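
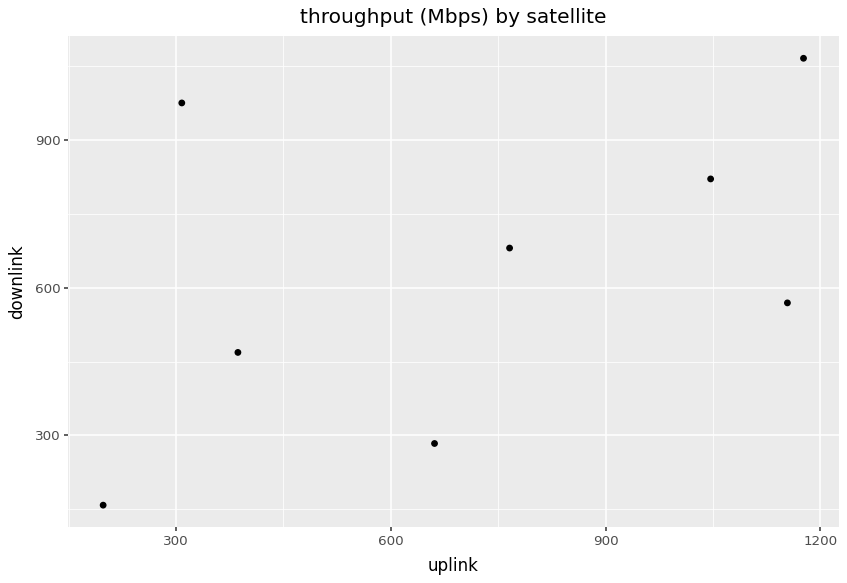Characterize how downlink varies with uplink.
positive, moderate

Points are positively correlated; moderate (|r| ≈ 0.5).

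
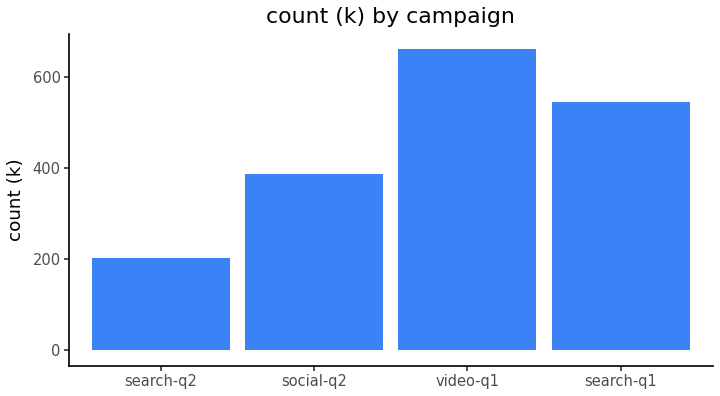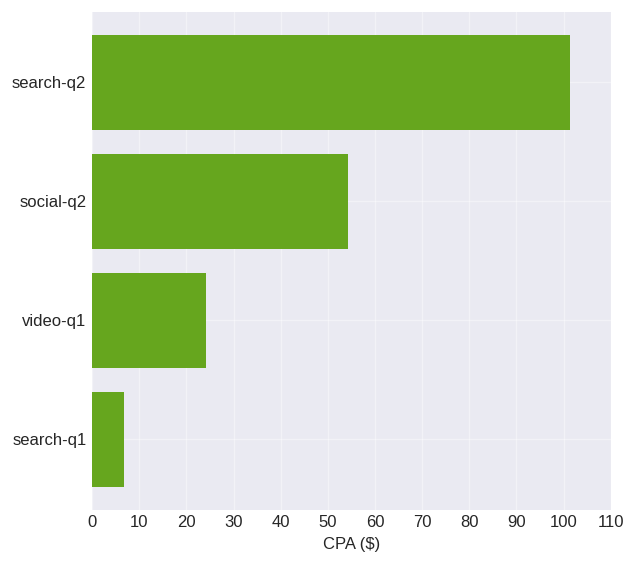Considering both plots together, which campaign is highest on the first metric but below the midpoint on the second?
video-q1

Chart 2 median CPA ($) ≈ 40; below-median campaigns: video-q1, search-q1. Among those, video-q1 has the highest count (k) (≈ 700).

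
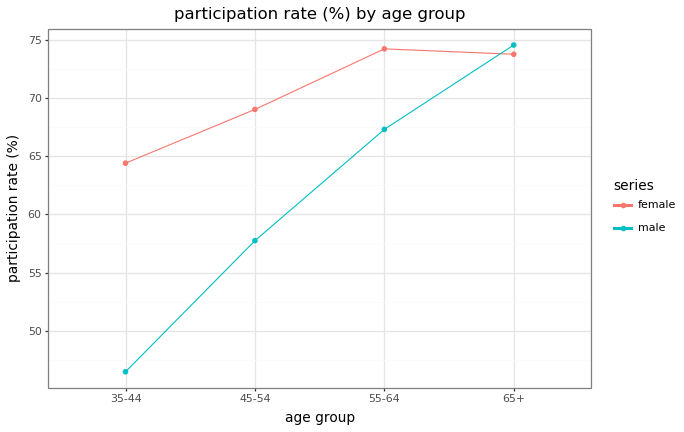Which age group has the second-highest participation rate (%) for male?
Top 3 for male: 65+ ≈ 75, 55-64 ≈ 65, 45-54 ≈ 60.

55-64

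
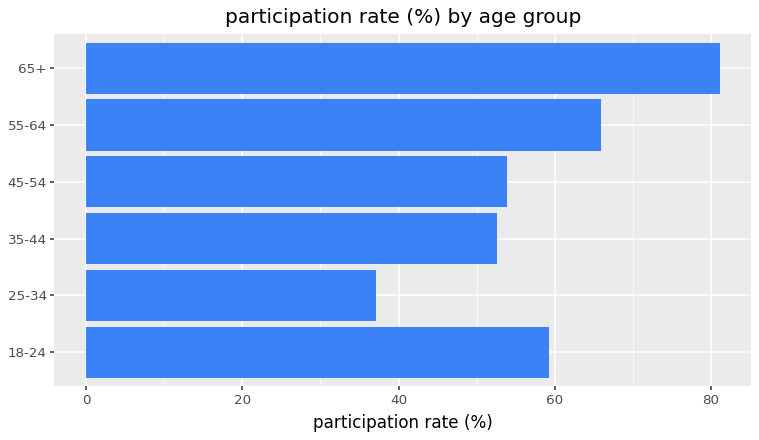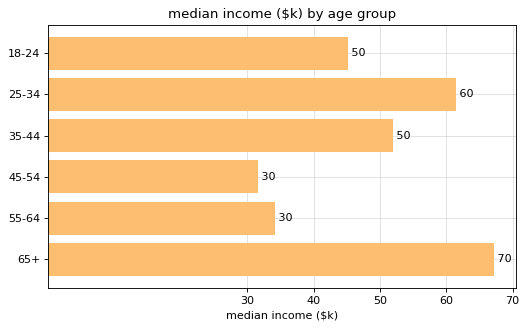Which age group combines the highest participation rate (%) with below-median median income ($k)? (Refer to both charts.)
Chart 2 median median income ($k) ≈ 50; below-median age groups: 18-24, 45-54, 55-64. Among those, 55-64 has the highest participation rate (%) (≈ 70).

55-64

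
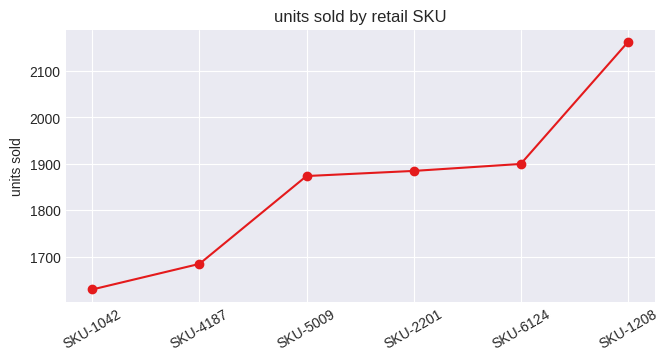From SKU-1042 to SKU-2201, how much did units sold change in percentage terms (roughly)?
SKU-1042 ≈ 1650, SKU-2201 ≈ 1900; (1900 − 1650) / 1650 ≈ +15.2%.

≈ +15.2%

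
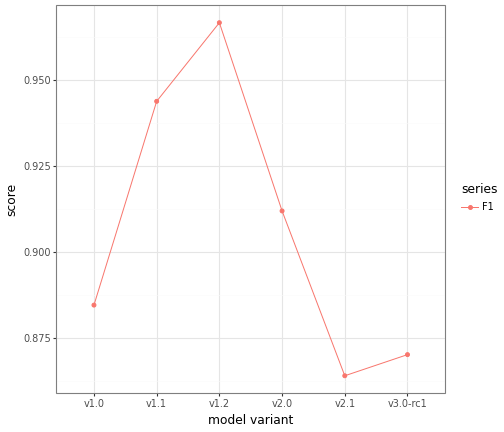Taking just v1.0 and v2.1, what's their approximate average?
≈ 0.87

(0.88 + 0.86) / 2 ≈ 0.87.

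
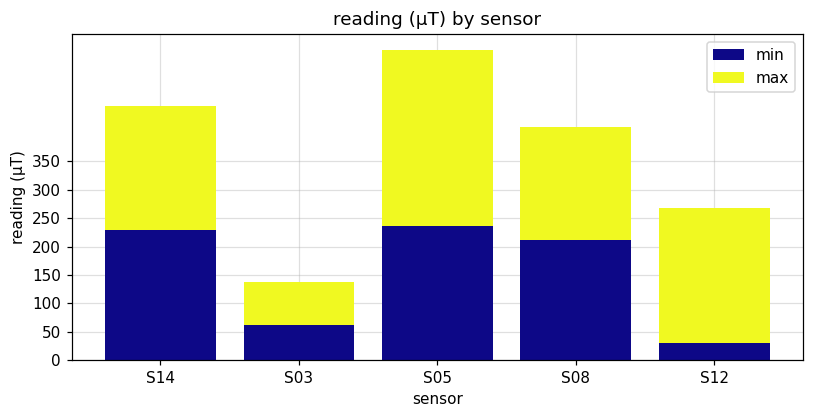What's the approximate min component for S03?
≈ 50

min top ≈ 50, bottom ≈ 0; segment ≈ 50.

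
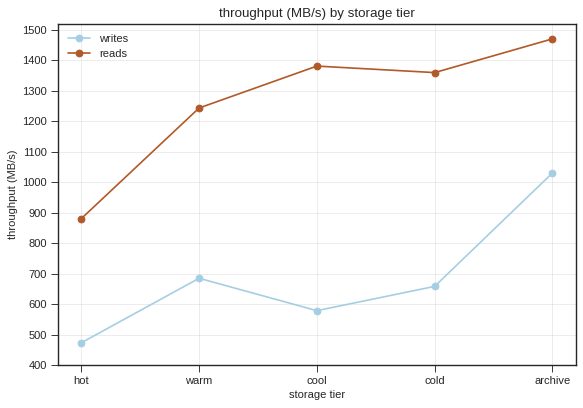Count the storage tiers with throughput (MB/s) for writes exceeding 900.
Above 900: archive.

1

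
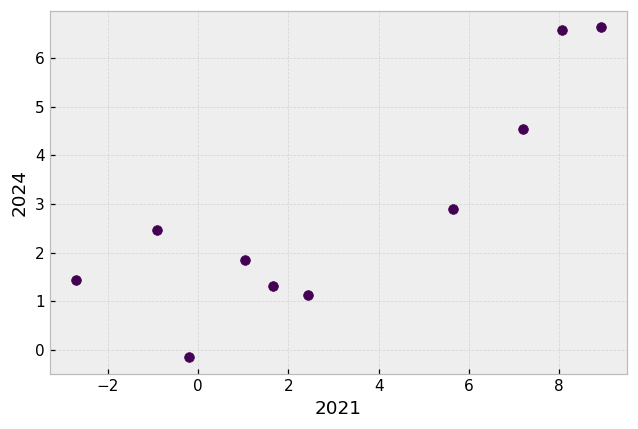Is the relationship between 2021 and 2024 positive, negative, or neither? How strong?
positive, strong

Points are positively correlated; strong (|r| ≈ 0.9).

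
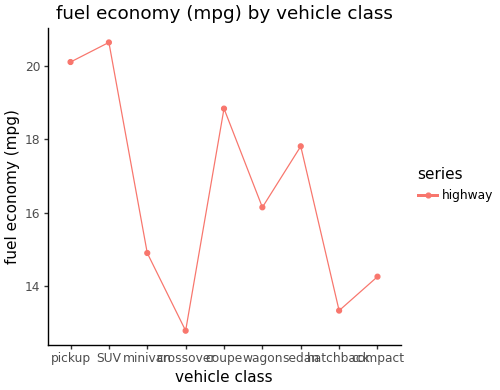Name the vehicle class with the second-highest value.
Top 3: SUV ≈ 21, pickup ≈ 20, coupe ≈ 19.

pickup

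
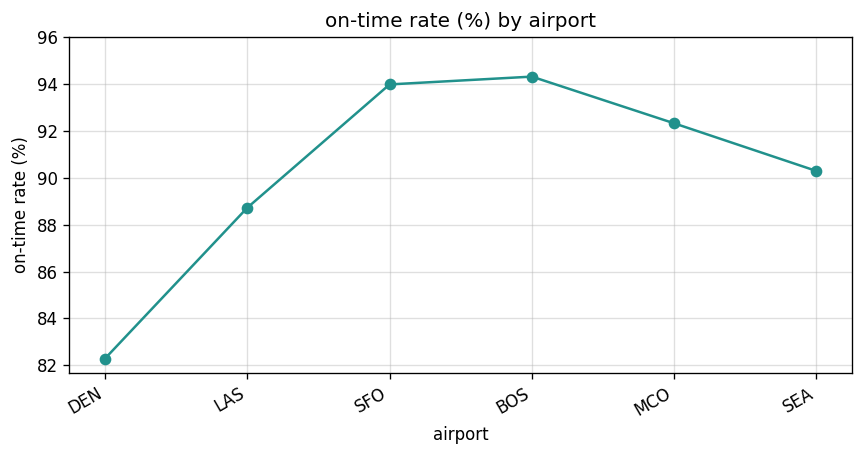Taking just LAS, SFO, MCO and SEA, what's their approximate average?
≈ 91

(88 + 94 + 92 + 90) / 4 ≈ 91.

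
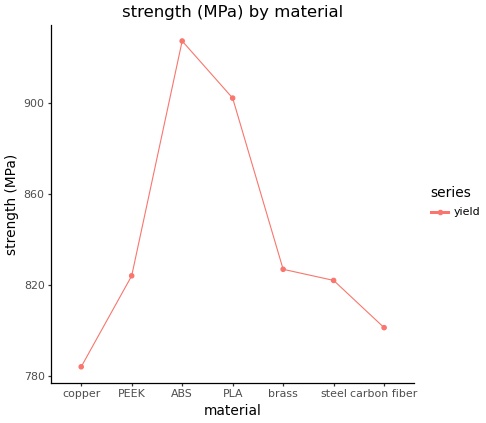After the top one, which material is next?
Top 3: ABS ≈ 920, PLA ≈ 900, brass ≈ 820.

PLA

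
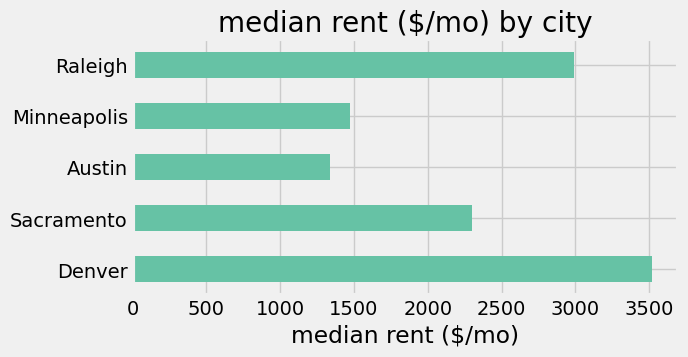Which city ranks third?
Sacramento

Top 4: Denver ≈ 3500, Raleigh ≈ 3000, Sacramento ≈ 2500, Minneapolis ≈ 1500.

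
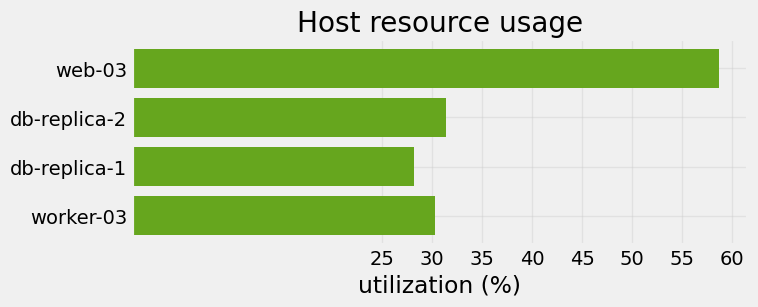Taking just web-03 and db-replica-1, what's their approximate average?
≈ 45

(60 + 30) / 2 ≈ 45.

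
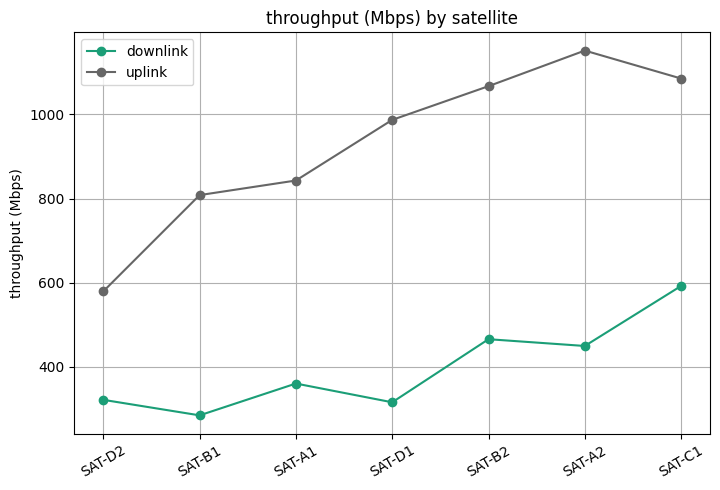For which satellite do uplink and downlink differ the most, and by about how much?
SAT-A2, ≈ 800 Mbps

SAT-A2: uplink ≈ 1200, downlink ≈ 400 → gap ≈ 800. Next-largest (SAT-D1) is only ≈ 700.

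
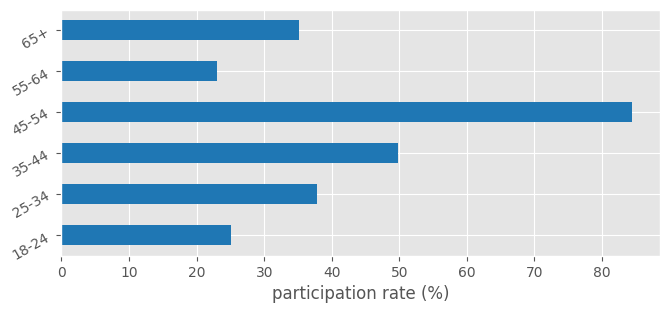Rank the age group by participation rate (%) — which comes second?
35-44

Top 3: 45-54 ≈ 80, 35-44 ≈ 50, 25-34 ≈ 40.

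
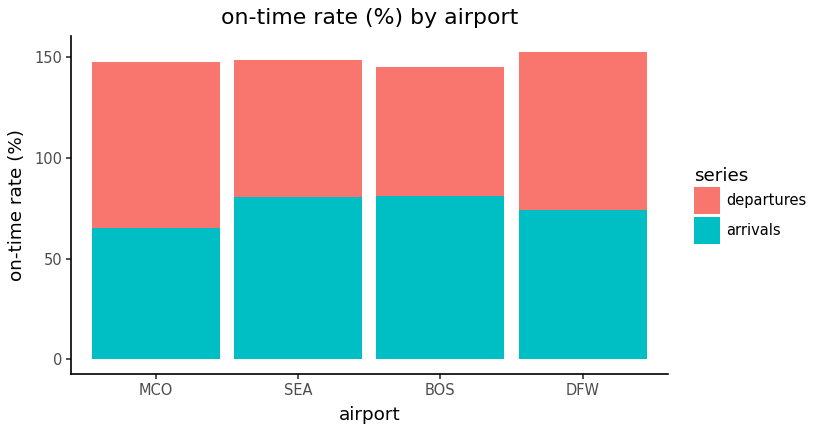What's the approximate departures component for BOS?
≈ 60

departures top ≈ 140, bottom ≈ 80; segment ≈ 60.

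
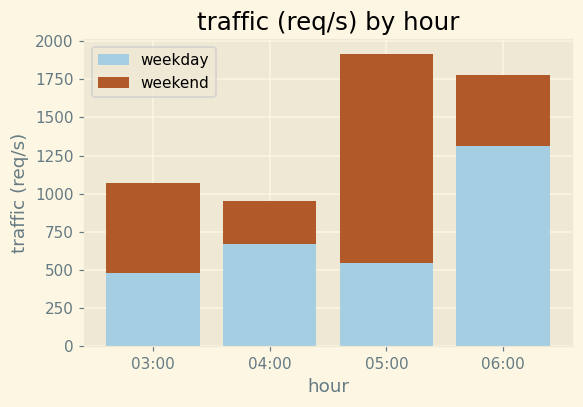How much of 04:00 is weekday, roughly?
weekday top ≈ 600, bottom ≈ 0; segment ≈ 600.

≈ 600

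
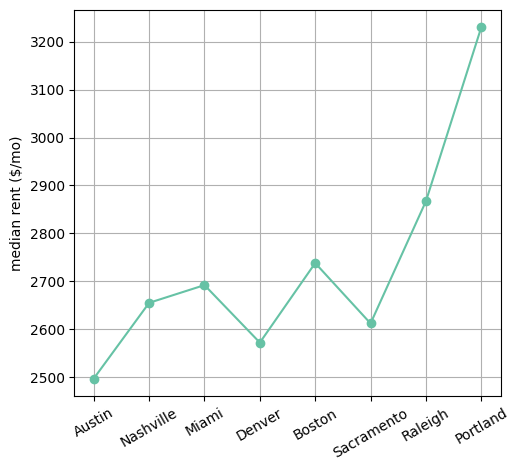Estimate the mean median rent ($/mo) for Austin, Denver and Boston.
(2500 + 2600 + 2700) / 3 ≈ 2600.

≈ 2600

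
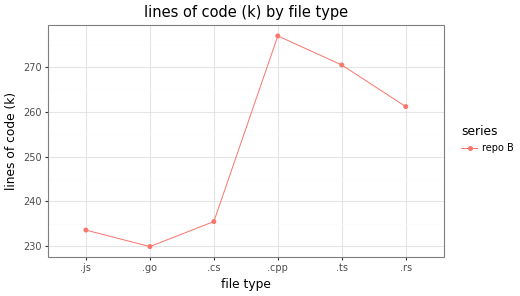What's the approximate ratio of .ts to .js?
≈ 1.15×

.ts ≈ 270, .js ≈ 235; 270/235 ≈ 1.15.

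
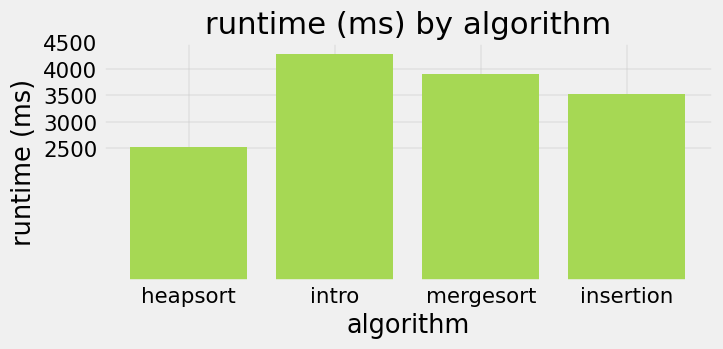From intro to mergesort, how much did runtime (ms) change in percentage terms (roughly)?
intro ≈ 4500, mergesort ≈ 4000; (4000 − 4500) / 4500 ≈ -11.1%.

≈ -11.1%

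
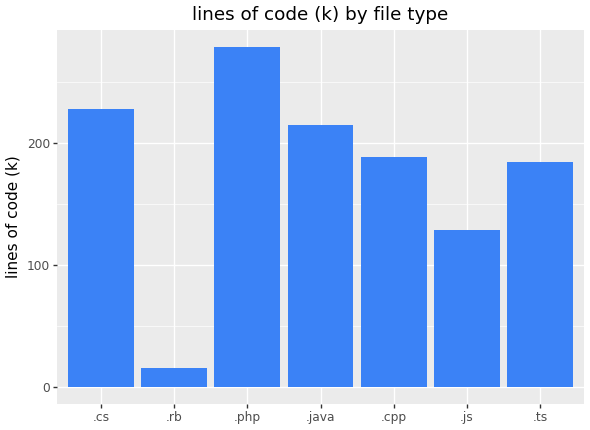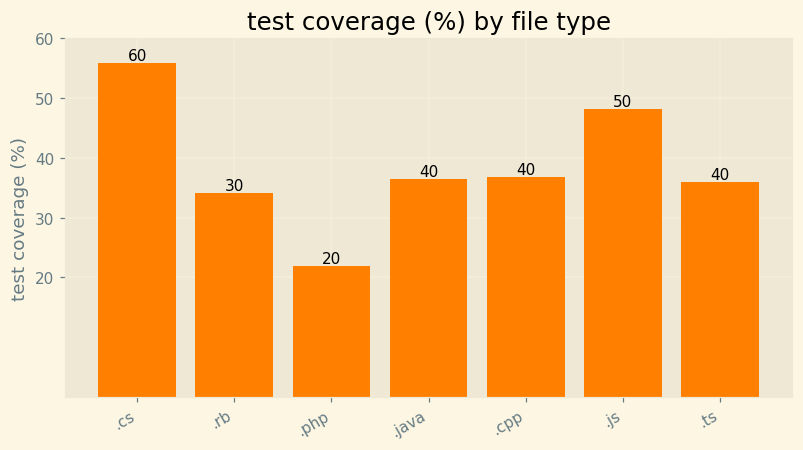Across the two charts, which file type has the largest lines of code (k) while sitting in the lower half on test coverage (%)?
Chart 2 median test coverage (%) ≈ 40; below-median file types: .rb, .php, .ts. Among those, .php has the highest lines of code (k) (≈ 300).

.php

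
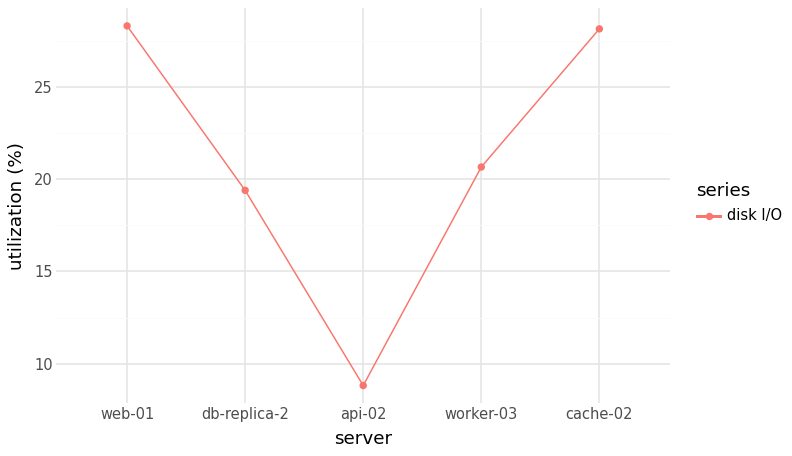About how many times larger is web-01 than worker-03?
≈ 1.4×

web-01 ≈ 28, worker-03 ≈ 20; 28/20 ≈ 1.4.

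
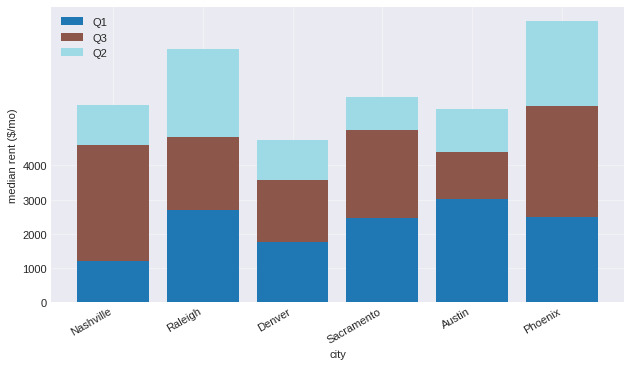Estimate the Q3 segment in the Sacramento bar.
≈ 3000

Q3 top ≈ 5000, bottom ≈ 2000; segment ≈ 3000.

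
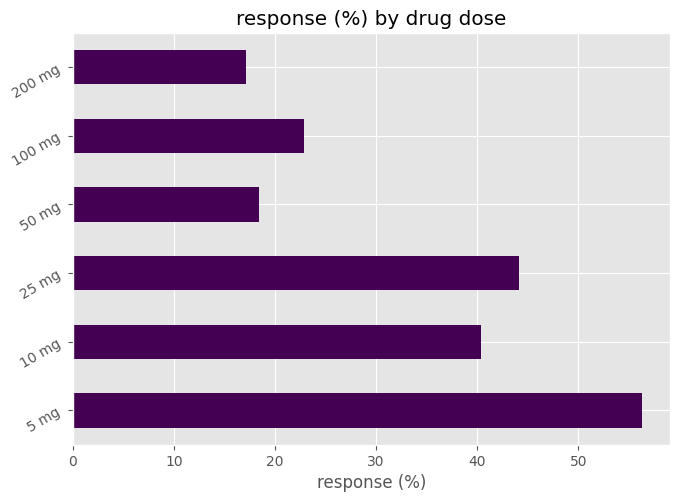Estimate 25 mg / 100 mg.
≈ 1.8×

25 mg ≈ 45, 100 mg ≈ 25; 45/25 ≈ 1.8.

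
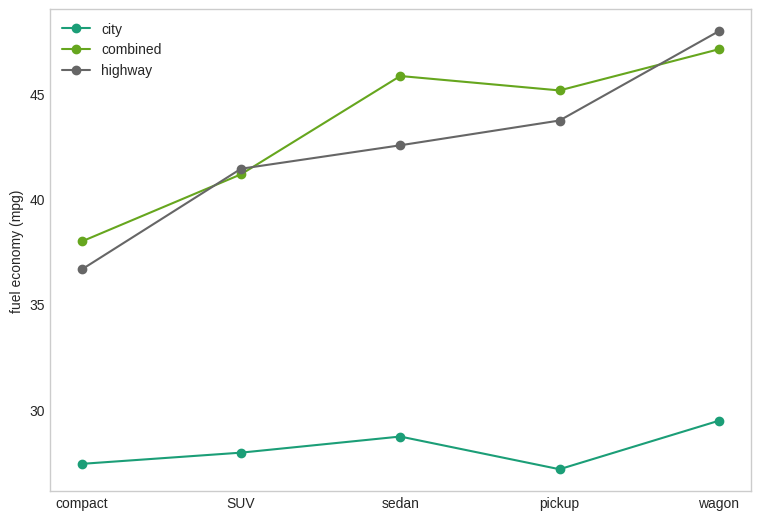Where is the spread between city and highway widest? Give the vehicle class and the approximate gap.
wagon, ≈ 18 mpg

wagon: city ≈ 30, highway ≈ 48 → gap ≈ 18. Next-largest (pickup) is only ≈ 16.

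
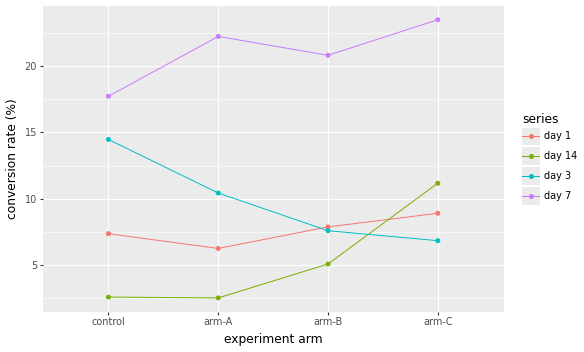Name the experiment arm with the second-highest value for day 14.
Top 3 for day 14: arm-C ≈ 12, arm-B ≈ 6, control ≈ 2.

arm-B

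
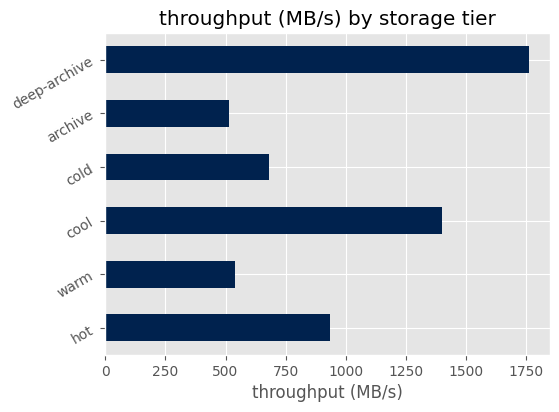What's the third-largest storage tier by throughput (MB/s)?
Top 4: deep-archive ≈ 1800, cool ≈ 1400, hot ≈ 1000, cold ≈ 600.

hot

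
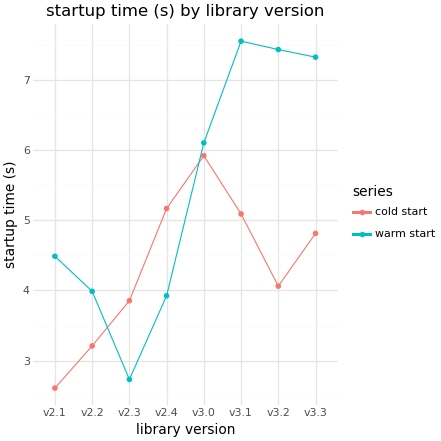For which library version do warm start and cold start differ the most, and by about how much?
v3.2, ≈ 3.5 s

v3.2: warm start ≈ 7.5, cold start ≈ 4.0 → gap ≈ 3.5. Next-largest (v3.3) is only ≈ 2.5.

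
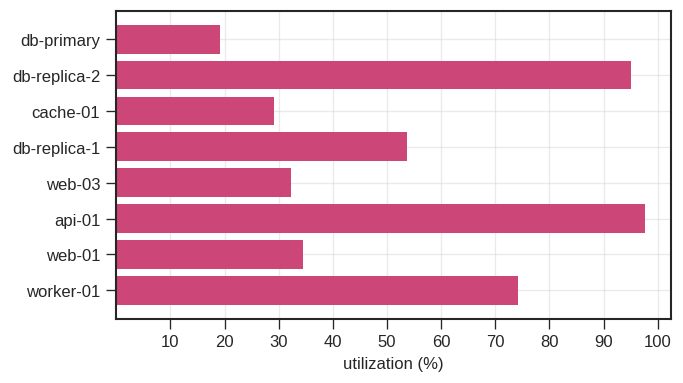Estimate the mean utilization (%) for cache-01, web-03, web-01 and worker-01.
(30 + 30 + 30 + 70) / 4 ≈ 40.

≈ 40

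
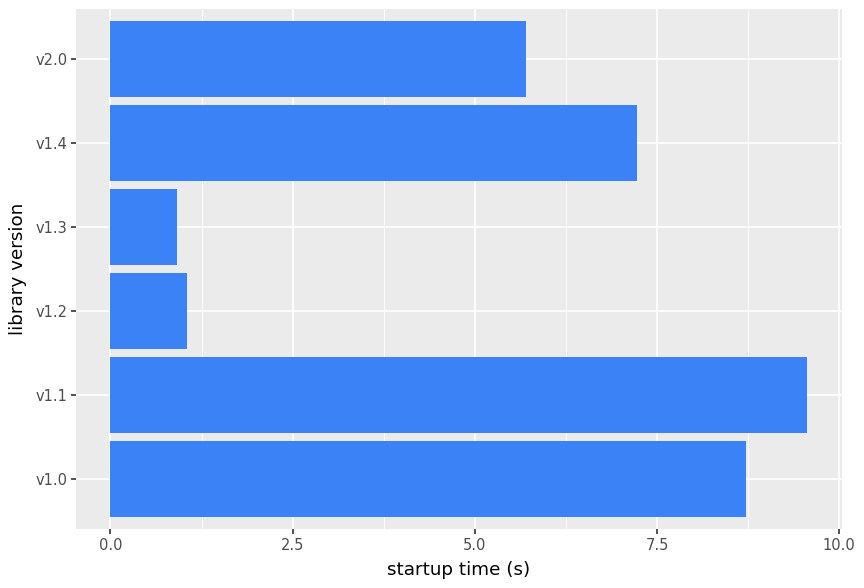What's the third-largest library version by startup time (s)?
v1.4

Top 4: v1.1 ≈ 10, v1.0 ≈ 9, v1.4 ≈ 7, v2.0 ≈ 6.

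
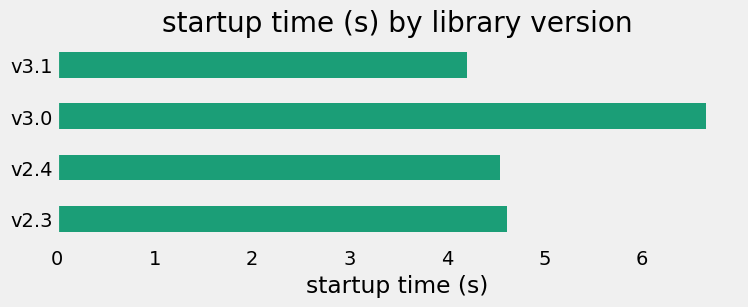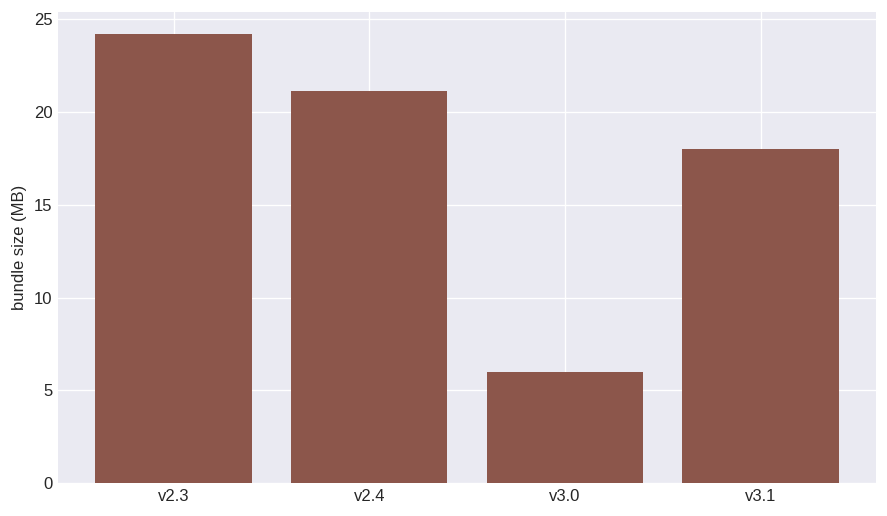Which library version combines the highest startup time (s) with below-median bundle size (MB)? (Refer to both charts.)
Chart 2 median bundle size (MB) ≈ 20; below-median library versions: v3.0, v3.1. Among those, v3.0 has the highest startup time (s) (≈ 7).

v3.0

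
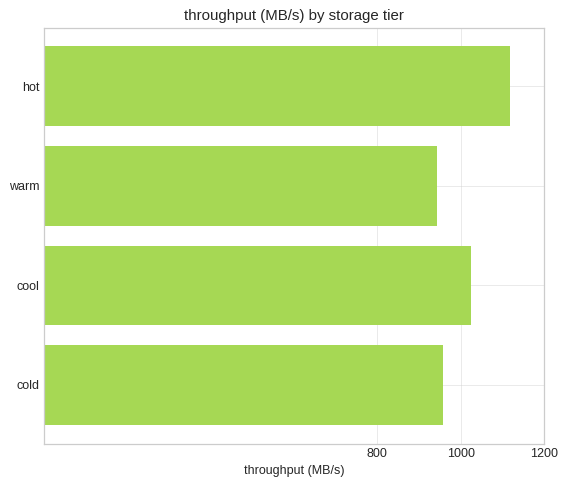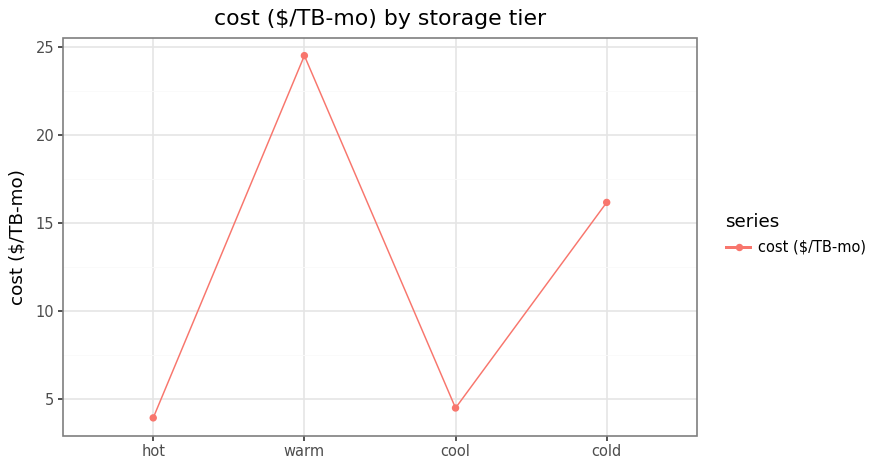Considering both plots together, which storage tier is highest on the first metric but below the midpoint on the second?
Chart 2 median cost ($/TB-mo) ≈ 10; below-median storage tiers: hot, cool. Among those, hot has the highest throughput (MB/s) (≈ 1200).

hot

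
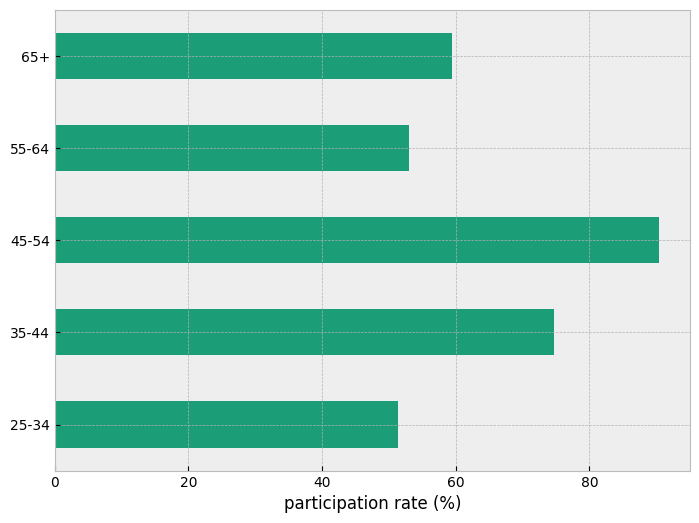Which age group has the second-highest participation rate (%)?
Top 3: 45-54 ≈ 90, 35-44 ≈ 70, 65+ ≈ 60.

35-44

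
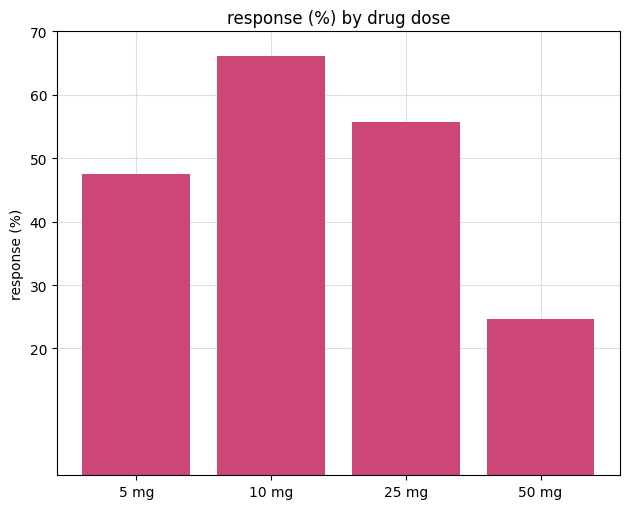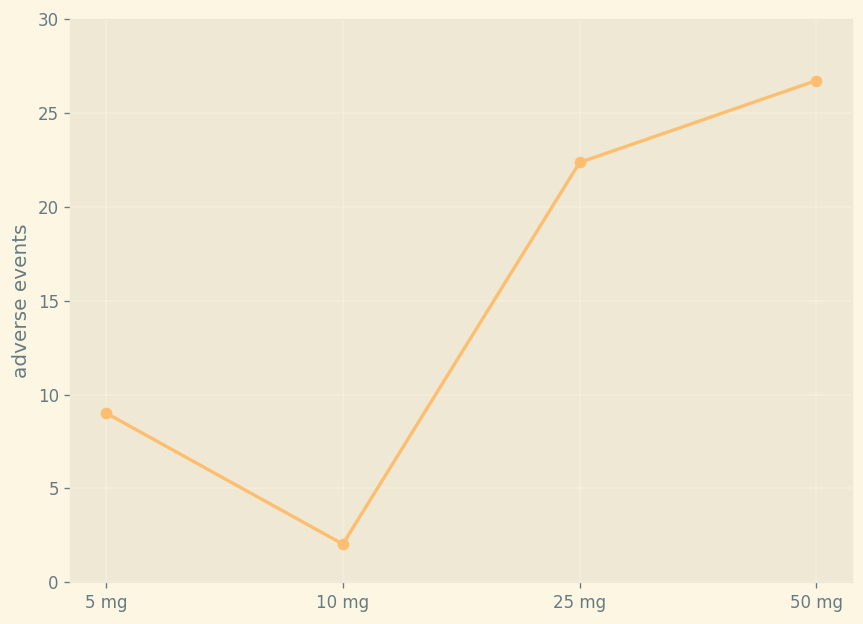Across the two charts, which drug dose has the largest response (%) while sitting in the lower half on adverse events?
10 mg

Chart 2 median adverse events ≈ 15; below-median drug doses: 5 mg, 10 mg. Among those, 10 mg has the highest response (%) (≈ 70).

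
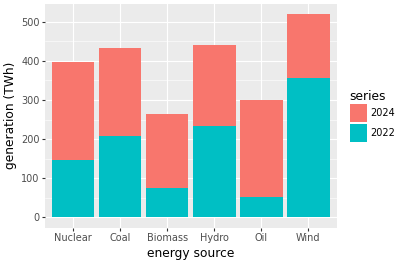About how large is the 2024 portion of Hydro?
≈ 200

2024 top ≈ 450, bottom ≈ 250; segment ≈ 200.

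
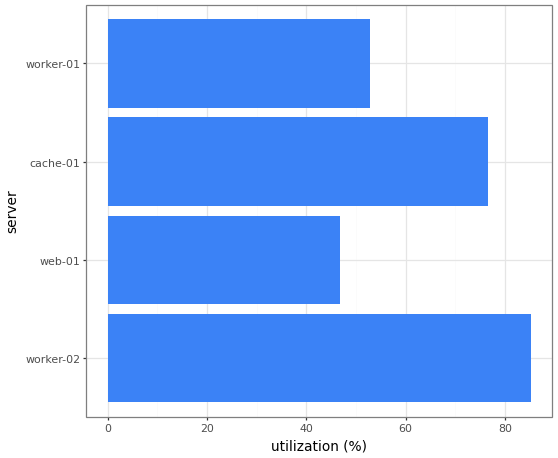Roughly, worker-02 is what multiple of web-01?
worker-02 ≈ 90, web-01 ≈ 50; 90/50 ≈ 1.8.

≈ 1.8×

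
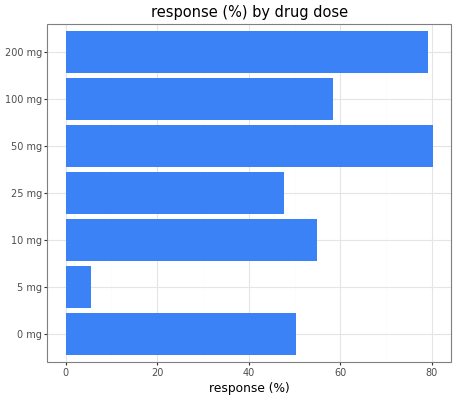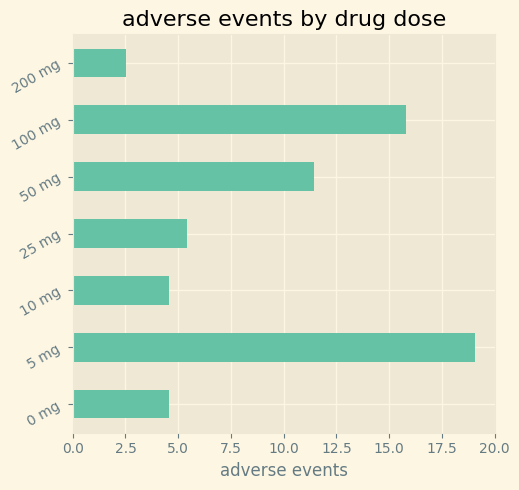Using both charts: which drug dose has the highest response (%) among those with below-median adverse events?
Chart 2 median adverse events ≈ 6; below-median drug doses: 0 mg, 10 mg, 200 mg. Among those, 200 mg has the highest response (%) (≈ 80).

200 mg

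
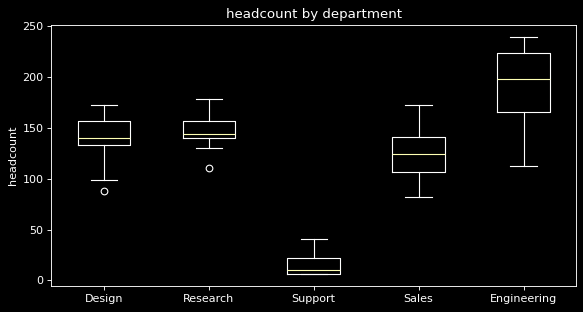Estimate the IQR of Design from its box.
≈ 20

Q3 ≈ 160, Q1 ≈ 140; IQR ≈ 20.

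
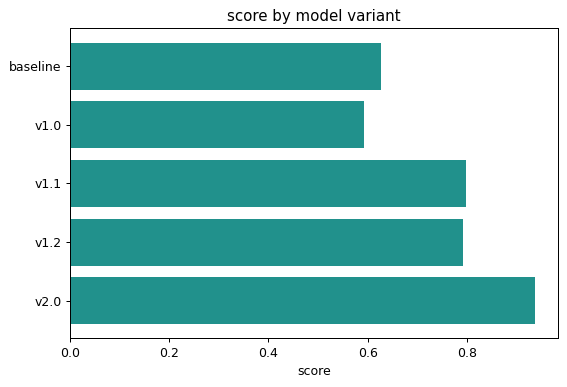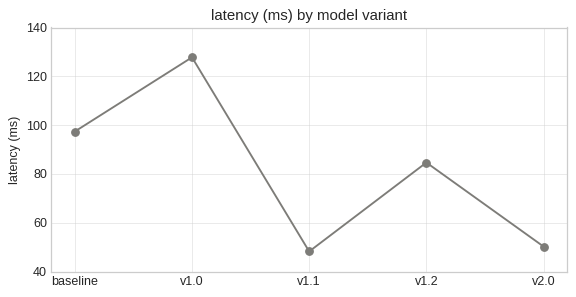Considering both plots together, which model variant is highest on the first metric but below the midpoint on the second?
v2.0

Chart 2 median latency (ms) ≈ 80; below-median model variants: v1.1, v2.0. Among those, v2.0 has the highest score (≈ 0.9).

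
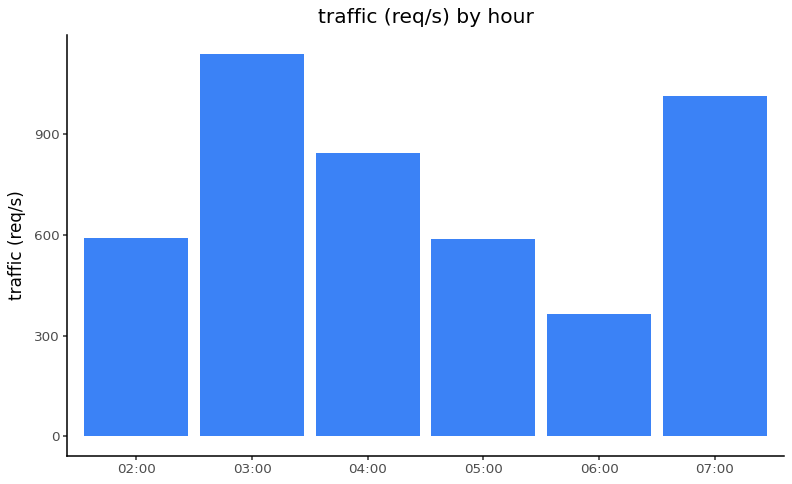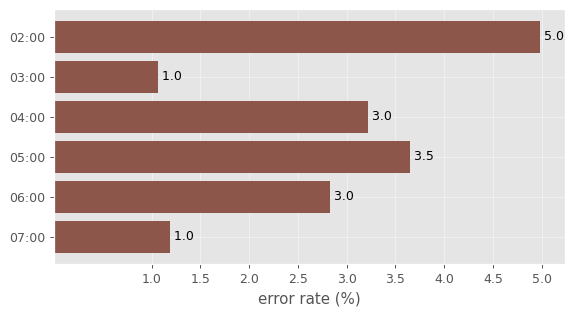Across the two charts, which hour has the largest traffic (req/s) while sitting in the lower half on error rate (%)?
03:00

Chart 2 median error rate (%) ≈ 3; below-median hours: 03:00, 06:00, 07:00. Among those, 03:00 has the highest traffic (req/s) (≈ 1200).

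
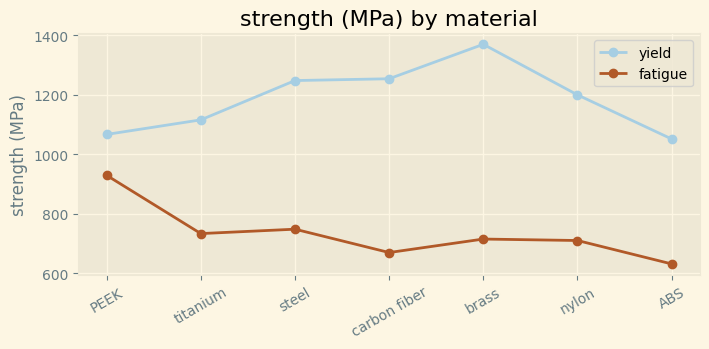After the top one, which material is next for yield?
carbon fiber

Top 3 for yield: brass ≈ 1400, carbon fiber ≈ 1300, steel ≈ 1200.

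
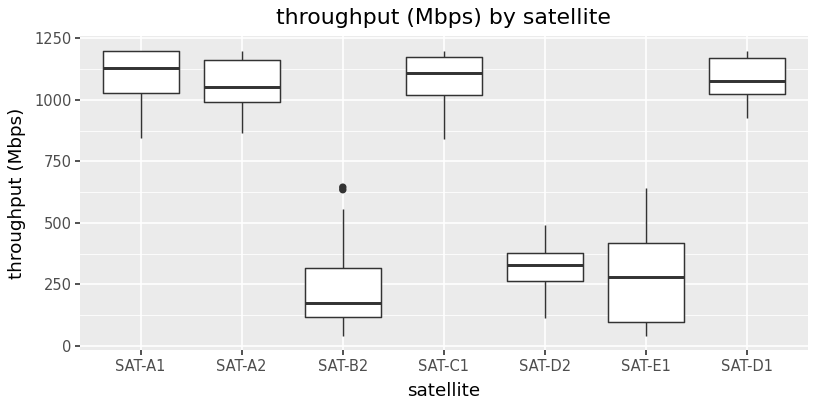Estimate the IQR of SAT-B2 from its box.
Q3 ≈ 300, Q1 ≈ 100; IQR ≈ 200.

≈ 200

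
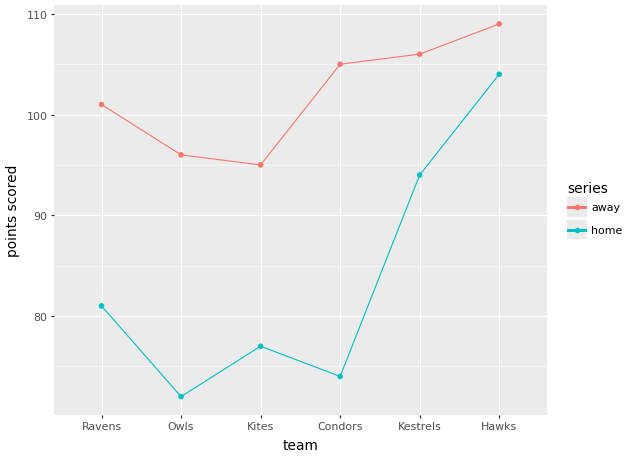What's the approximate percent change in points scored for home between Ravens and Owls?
Ravens ≈ 80, Owls ≈ 70; (70 − 80) / 80 ≈ -12.5%.

≈ -12.5%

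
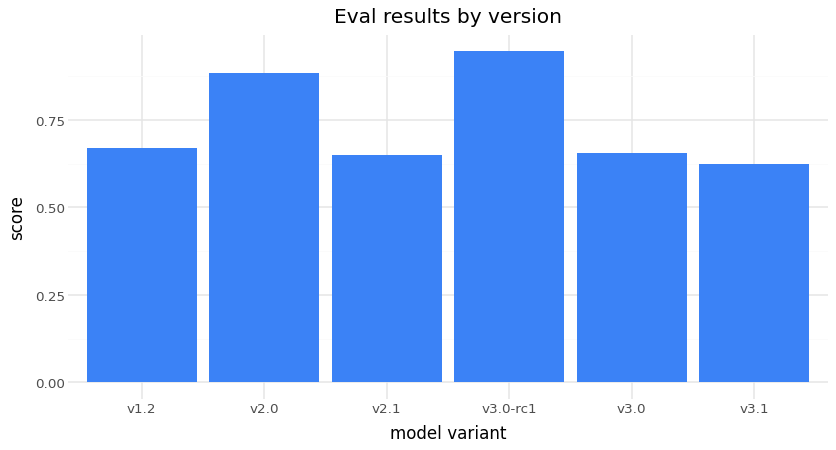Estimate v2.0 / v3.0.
v2.0 ≈ 0.9, v3.0 ≈ 0.7; 0.9/0.7 ≈ 1.29.

≈ 1.29×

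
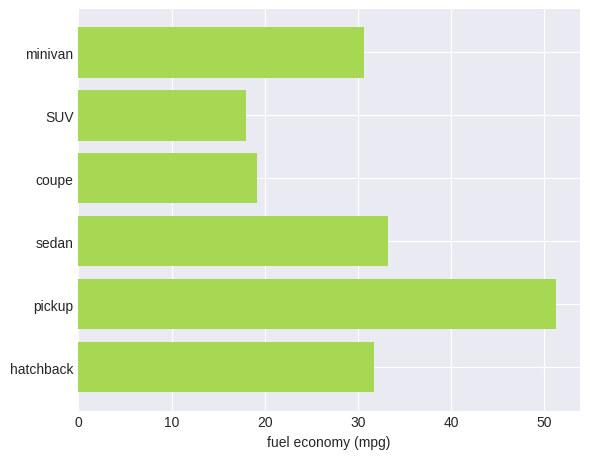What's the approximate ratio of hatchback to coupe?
hatchback ≈ 30, coupe ≈ 20; 30/20 ≈ 1.5.

≈ 1.5×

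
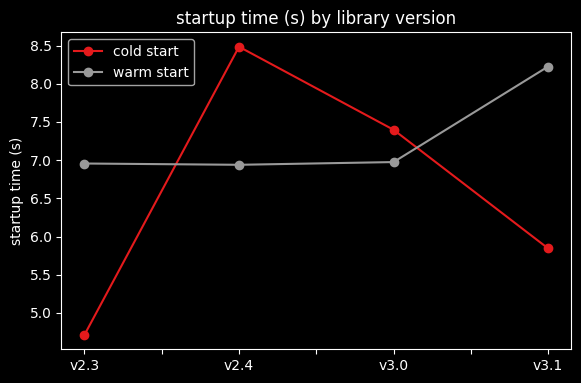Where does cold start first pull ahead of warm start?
v2.3: cold start ≈ 4.5 vs warm start ≈ 7.0 (not yet); v2.4: cold start ≈ 8.5 vs warm start ≈ 7.0 (first crossover).

v2.4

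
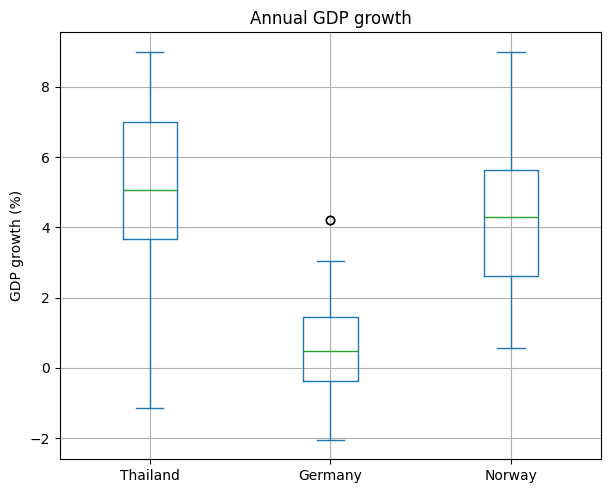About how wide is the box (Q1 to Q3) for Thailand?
Q3 ≈ 7.0, Q1 ≈ 3.5; IQR ≈ 3.5.

≈ 3.5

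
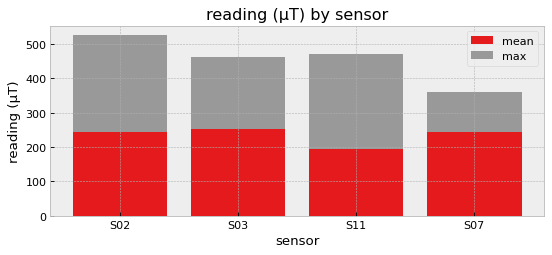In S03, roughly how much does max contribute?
≈ 200

max top ≈ 450, bottom ≈ 250; segment ≈ 200.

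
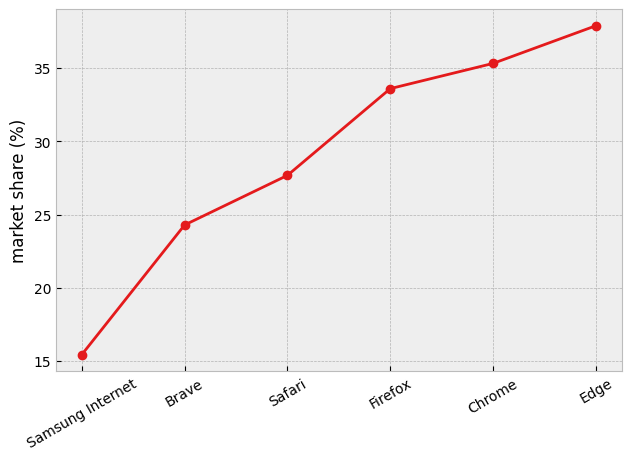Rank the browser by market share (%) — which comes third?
Firefox

Top 4: Edge ≈ 38, Chrome ≈ 36, Firefox ≈ 34, Safari ≈ 28.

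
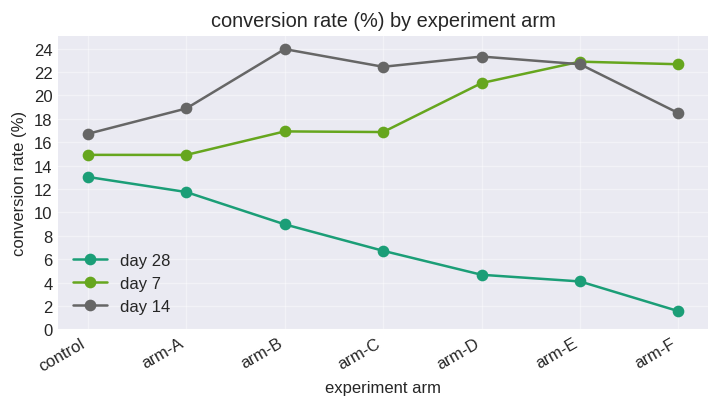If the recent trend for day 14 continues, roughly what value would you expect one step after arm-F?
Last three: 24, 22, 18 → slope ≈ -3/step → next ≈ 15.

≈ 15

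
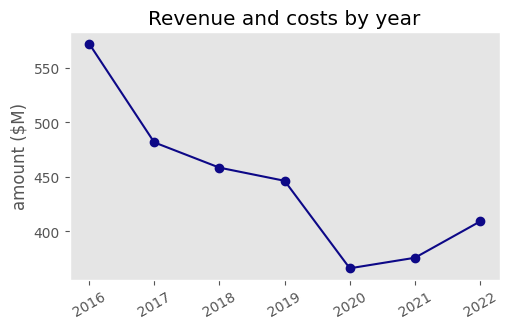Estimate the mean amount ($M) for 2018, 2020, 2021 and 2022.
(460 + 360 + 380 + 400) / 4 ≈ 400.

≈ 400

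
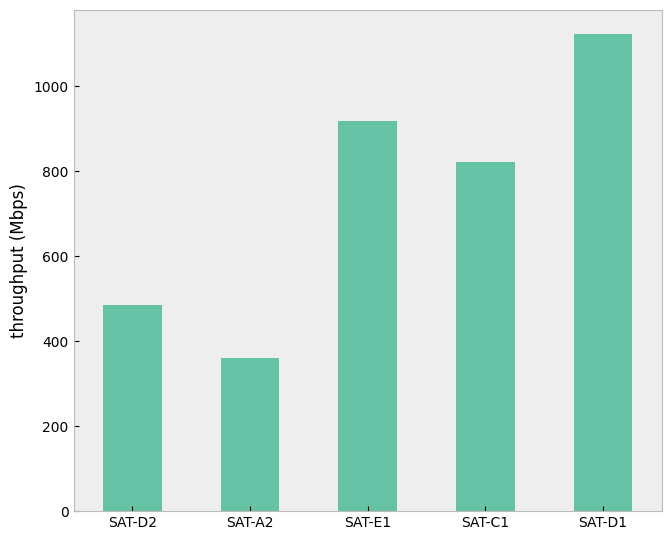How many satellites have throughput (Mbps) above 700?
3

Above 700: SAT-E1, SAT-C1, SAT-D1.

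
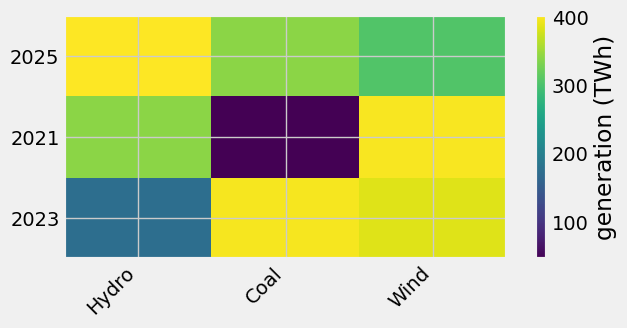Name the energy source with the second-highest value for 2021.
Hydro

Top 3 for 2021: Wind ≈ 400, Hydro ≈ 350, Coal ≈ 50.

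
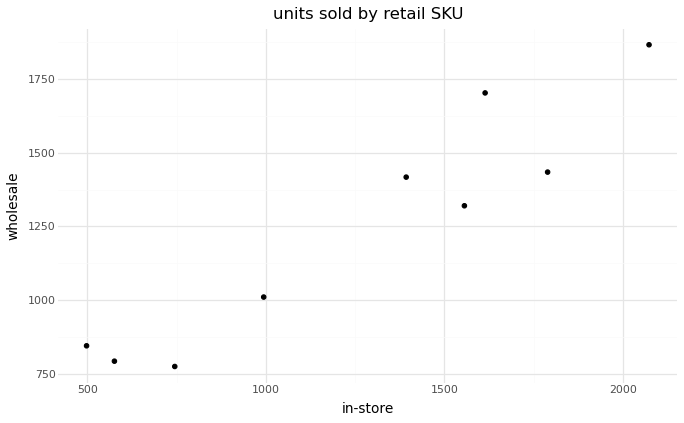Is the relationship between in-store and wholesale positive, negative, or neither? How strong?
Points are positively correlated; strong (|r| ≈ 0.9).

positive, strong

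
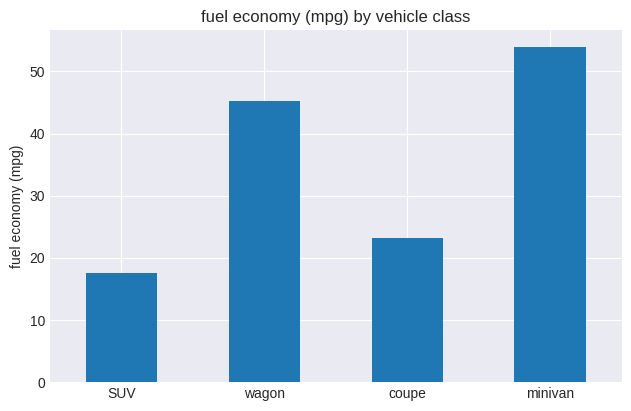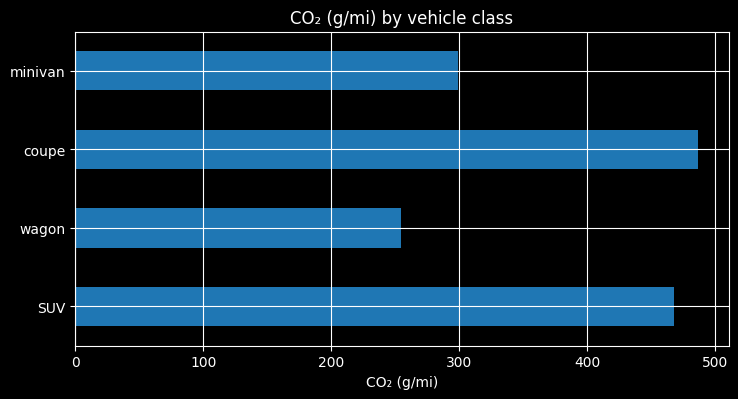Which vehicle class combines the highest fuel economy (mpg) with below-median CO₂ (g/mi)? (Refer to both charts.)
minivan

Chart 2 median CO₂ (g/mi) ≈ 400; below-median vehicle classes: wagon, minivan. Among those, minivan has the highest fuel economy (mpg) (≈ 55).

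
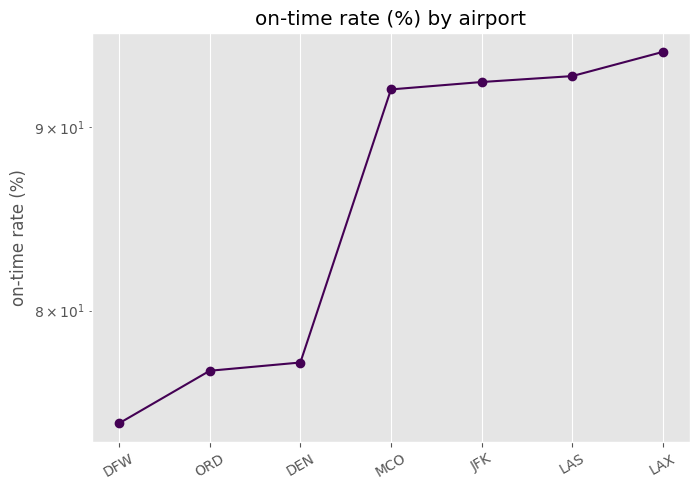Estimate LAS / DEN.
≈ 1.18×

LAS ≈ 92, DEN ≈ 78; 92/78 ≈ 1.18.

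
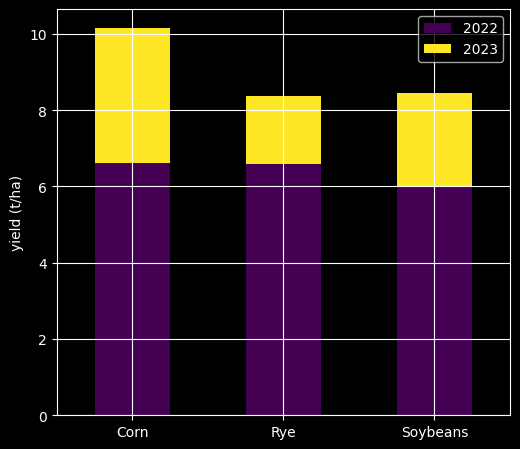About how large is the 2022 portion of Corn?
2022 top ≈ 7, bottom ≈ 0; segment ≈ 7.

≈ 7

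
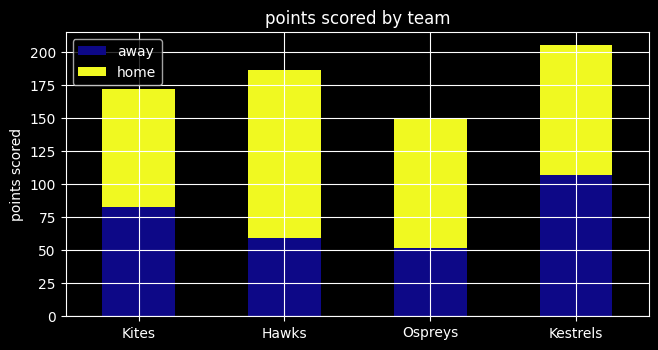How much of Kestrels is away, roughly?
away top ≈ 100, bottom ≈ 0; segment ≈ 100.

≈ 100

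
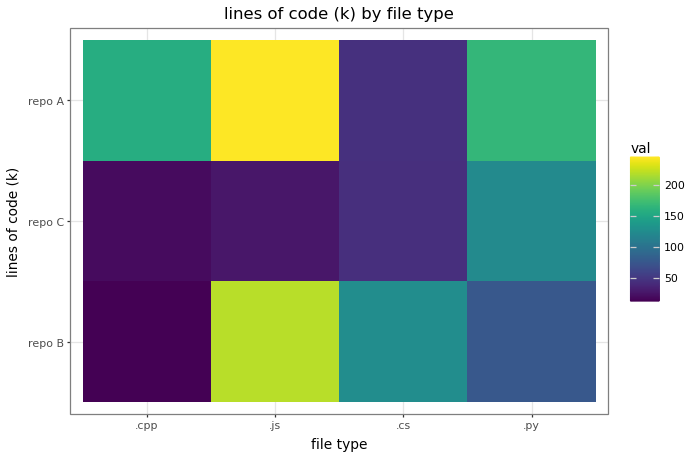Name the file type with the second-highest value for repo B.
.cs

Top 3 for repo B: .js ≈ 220, .cs ≈ 120, .py ≈ 80.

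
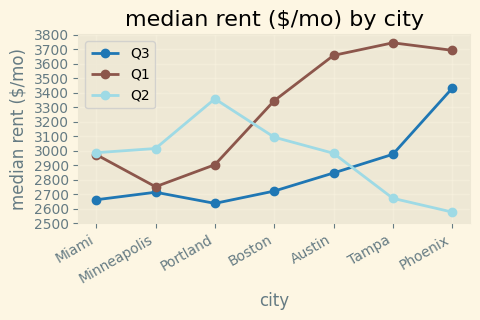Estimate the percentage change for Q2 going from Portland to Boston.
Portland ≈ 3400, Boston ≈ 3100; (3100 − 3400) / 3400 ≈ -8.8%.

≈ -8.8%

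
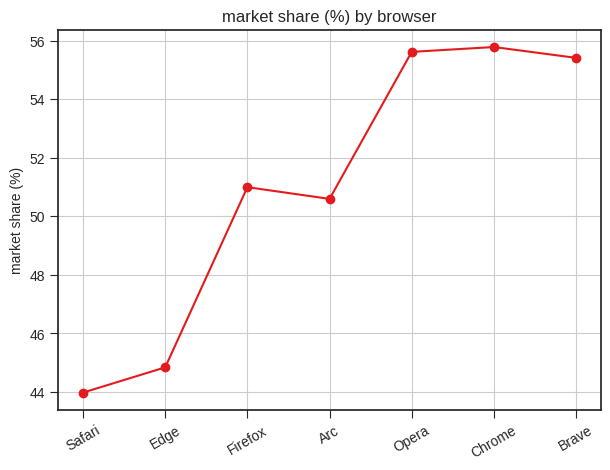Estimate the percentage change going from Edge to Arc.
Edge ≈ 45, Arc ≈ 51; (51 − 45) / 45 ≈ +13.3%.

≈ +13.3%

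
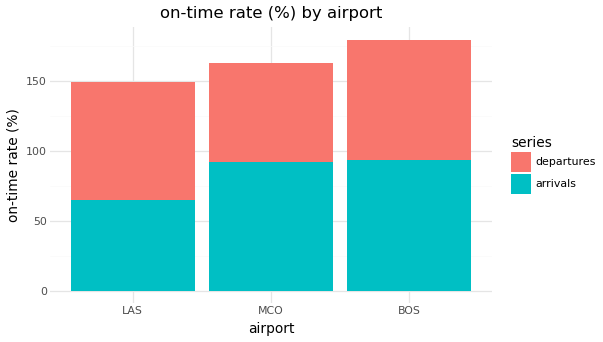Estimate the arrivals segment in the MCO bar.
arrivals top ≈ 100, bottom ≈ 0; segment ≈ 100.

≈ 100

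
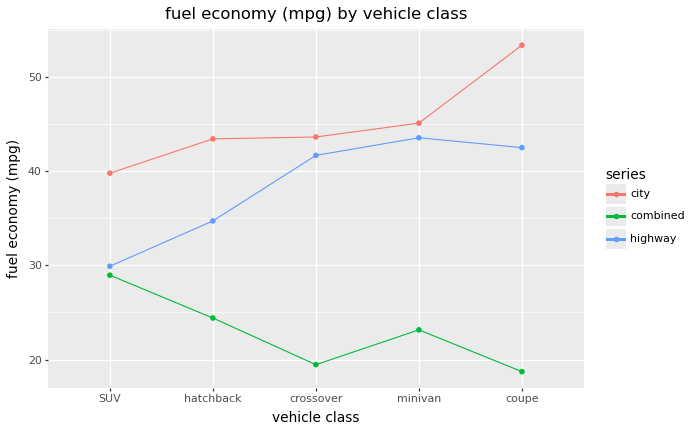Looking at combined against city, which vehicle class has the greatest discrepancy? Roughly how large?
coupe: combined ≈ 20, city ≈ 55 → gap ≈ 35. Next-largest (crossover) is only ≈ 25.

coupe, ≈ 35 mpg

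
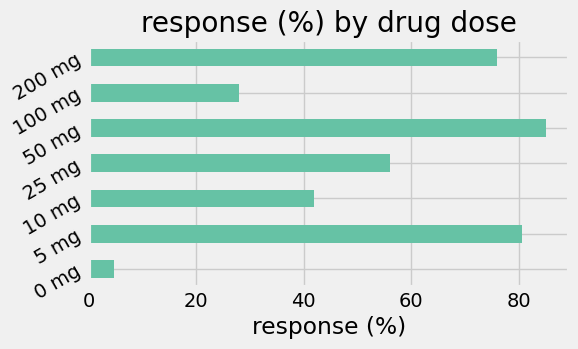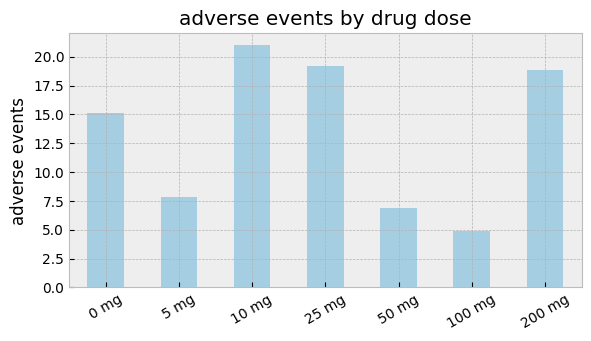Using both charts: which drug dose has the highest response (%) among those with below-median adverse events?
Chart 2 median adverse events ≈ 16; below-median drug doses: 5 mg, 50 mg, 100 mg. Among those, 50 mg has the highest response (%) (≈ 90).

50 mg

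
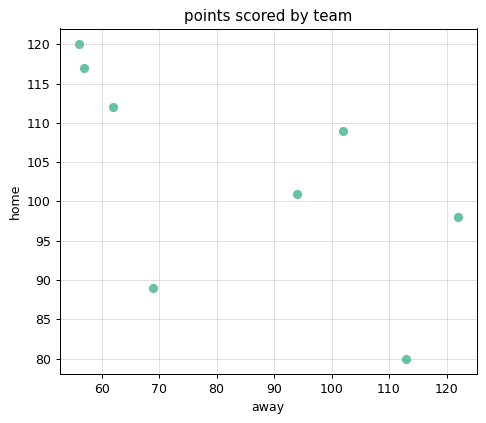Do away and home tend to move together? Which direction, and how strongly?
negative, moderate

Points are negatively correlated; moderate (|r| ≈ 0.6).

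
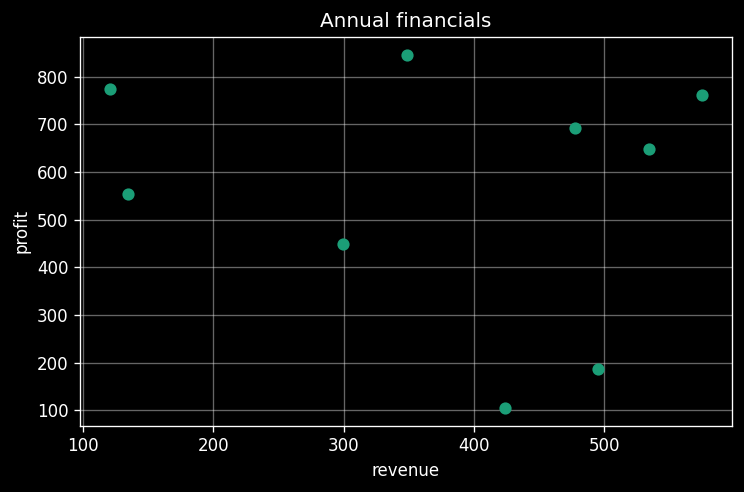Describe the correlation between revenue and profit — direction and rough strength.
Points are roughly uncorrelated; weak (|r| ≈ 0.1).

no clear correlation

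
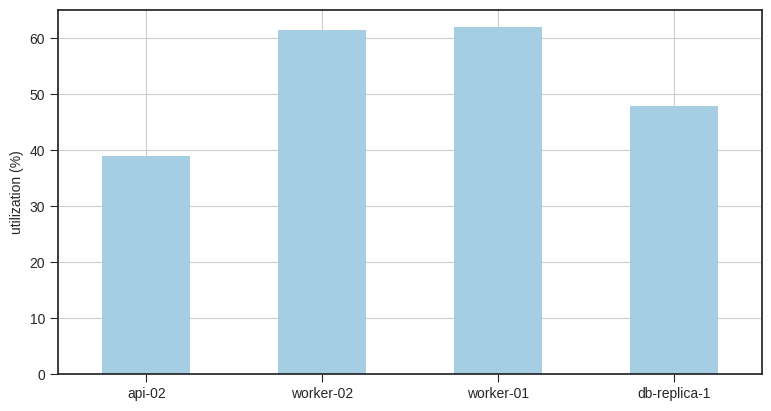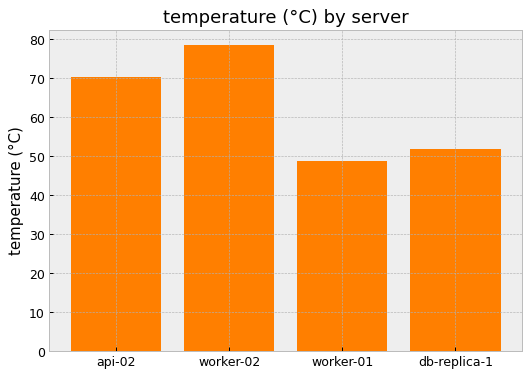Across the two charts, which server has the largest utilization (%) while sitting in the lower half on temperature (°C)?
worker-01

Chart 2 median temperature (°C) ≈ 60; below-median servers: worker-01, db-replica-1. Among those, worker-01 has the highest utilization (%) (≈ 60).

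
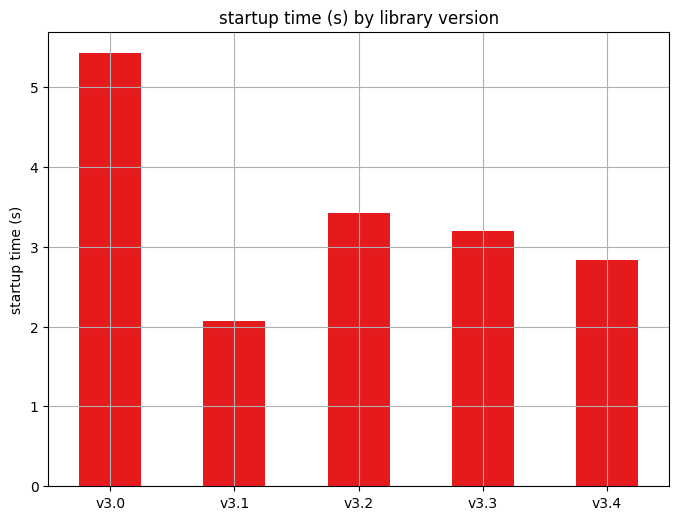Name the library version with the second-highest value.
v3.2

Top 3: v3.0 ≈ 5.5, v3.2 ≈ 3.5, v3.3 ≈ 3.0.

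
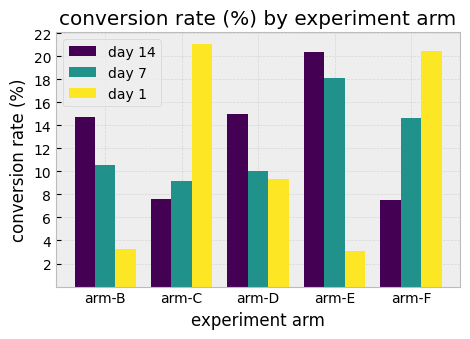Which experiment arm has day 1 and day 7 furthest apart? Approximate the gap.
arm-E, ≈ 14 %

arm-E: day 1 ≈ 4, day 7 ≈ 18 → gap ≈ 14. Next-largest (arm-C) is only ≈ 12.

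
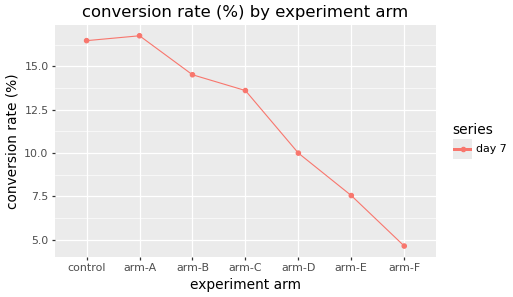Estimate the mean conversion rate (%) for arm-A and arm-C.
(16 + 14) / 2 ≈ 15.

≈ 15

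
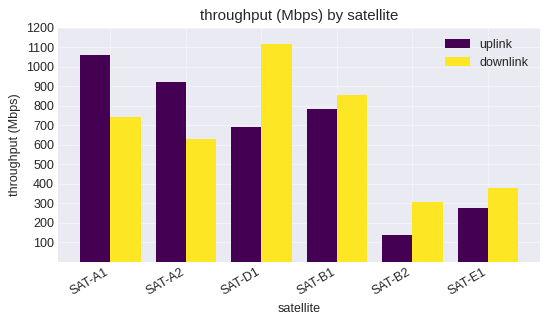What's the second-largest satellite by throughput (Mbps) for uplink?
Top 3 for uplink: SAT-A1 ≈ 1100, SAT-A2 ≈ 900, SAT-B1 ≈ 800.

SAT-A2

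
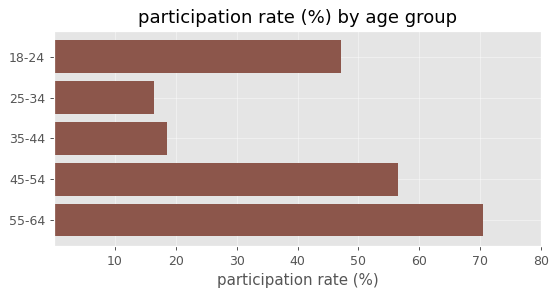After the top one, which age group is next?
Top 3: 55-64 ≈ 70, 45-54 ≈ 60, 18-24 ≈ 50.

45-54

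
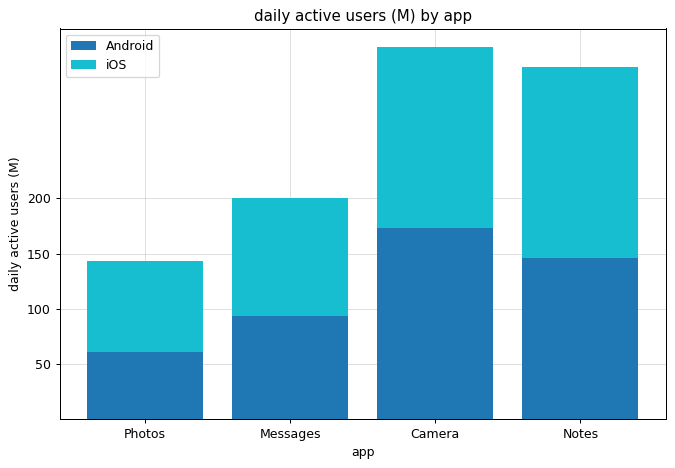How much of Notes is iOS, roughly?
≈ 150

iOS top ≈ 300, bottom ≈ 150; segment ≈ 150.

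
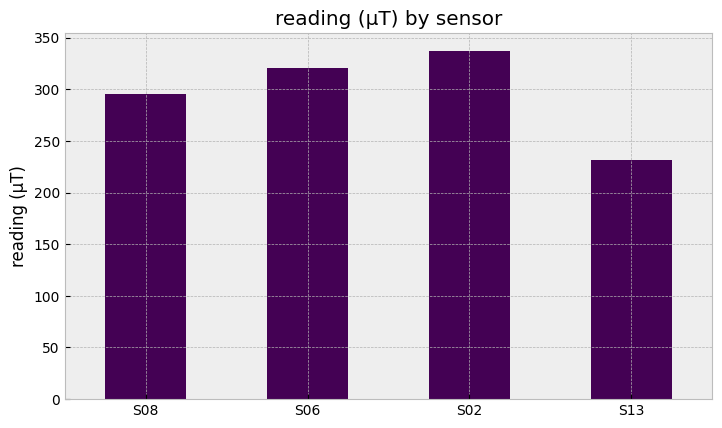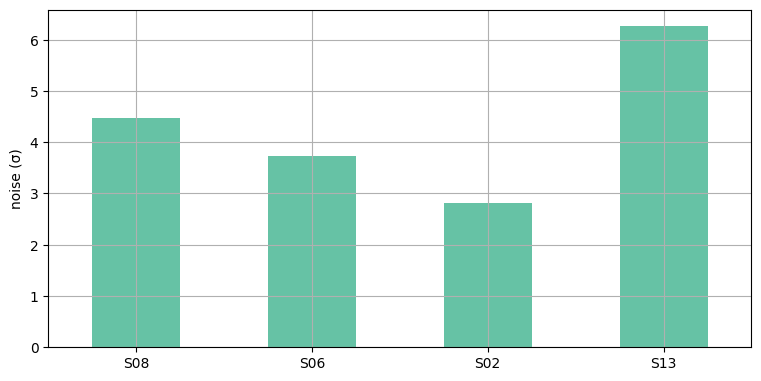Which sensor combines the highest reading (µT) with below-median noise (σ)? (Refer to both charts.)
S02

Chart 2 median noise (σ) ≈ 4; below-median sensors: S06, S02. Among those, S02 has the highest reading (µT) (≈ 350).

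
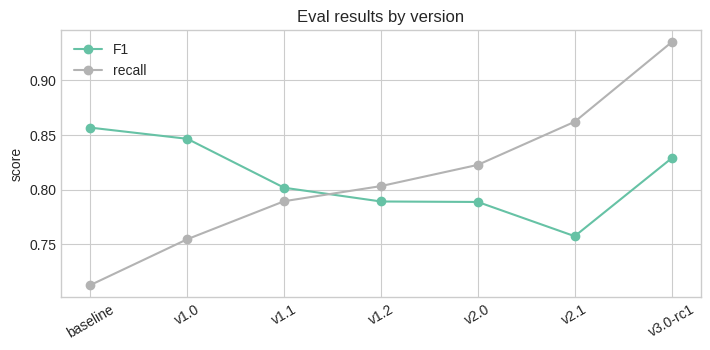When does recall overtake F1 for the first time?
v1.2

v1.1: recall ≈ 0.78 vs F1 ≈ 0.80 (not yet); v1.2: recall ≈ 0.80 vs F1 ≈ 0.78 (first crossover).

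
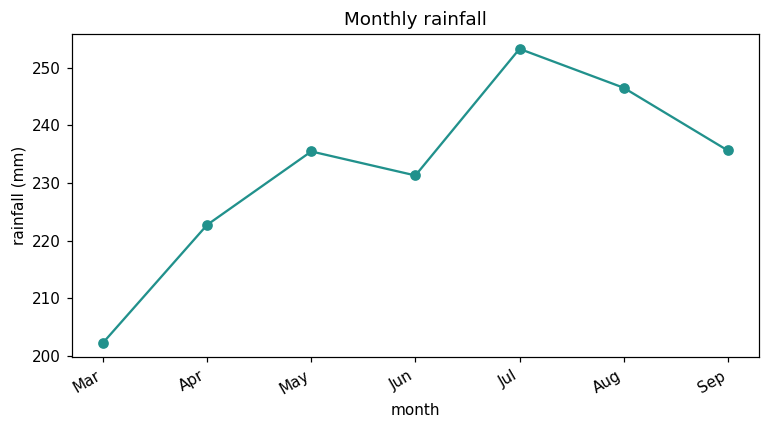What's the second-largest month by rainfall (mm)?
Top 3: Jul ≈ 255, Aug ≈ 245, Sep ≈ 235.

Aug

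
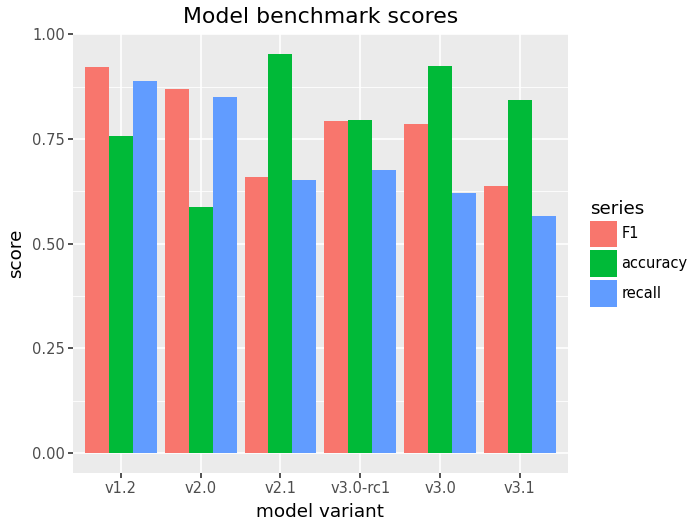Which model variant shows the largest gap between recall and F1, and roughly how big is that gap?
v3.0, ≈ 0.2

v3.0: recall ≈ 0.6, F1 ≈ 0.8 → gap ≈ 0.2. Next-largest (v3.0-rc1) is only ≈ 0.1.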